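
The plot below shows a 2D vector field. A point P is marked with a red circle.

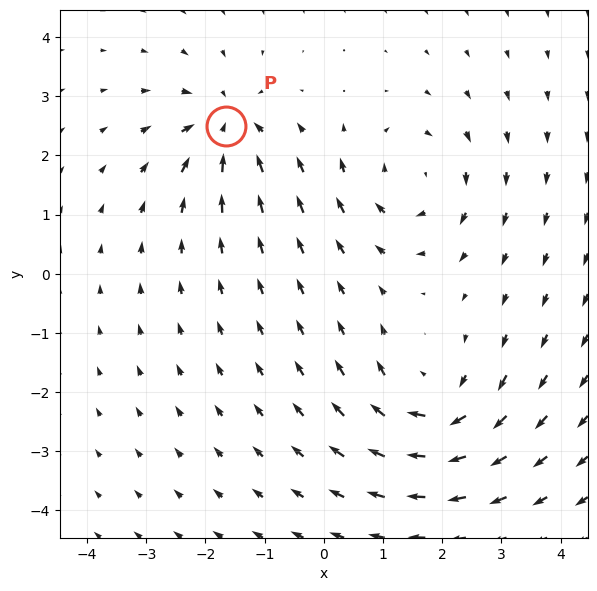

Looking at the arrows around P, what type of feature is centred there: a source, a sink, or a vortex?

At P (-1.6, 2.5) the arrows converge inward. Divergence about -5, curl ≈0 — negative divergence with near-zero curl is a sink.

sink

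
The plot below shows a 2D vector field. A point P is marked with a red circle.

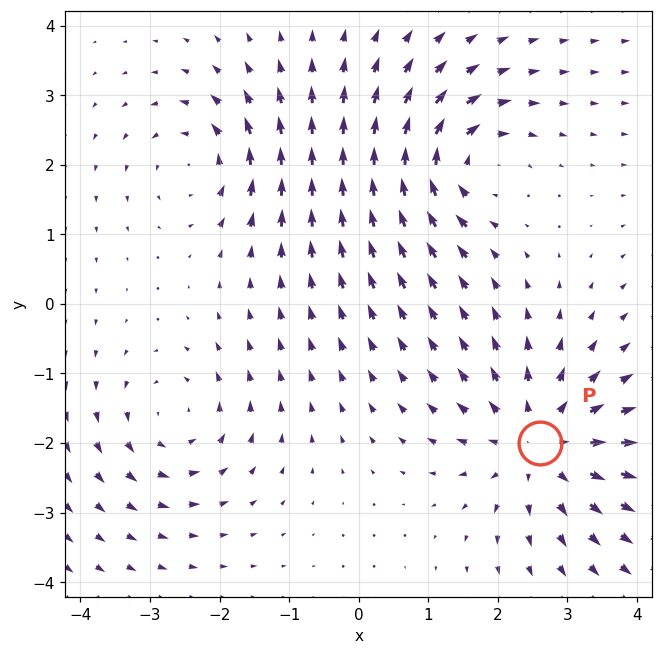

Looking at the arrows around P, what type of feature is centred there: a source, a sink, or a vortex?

source

At P (2.6, -2.0) the arrows spread outward. Divergence about +5, curl ≈0 — positive divergence with near-zero curl is a source.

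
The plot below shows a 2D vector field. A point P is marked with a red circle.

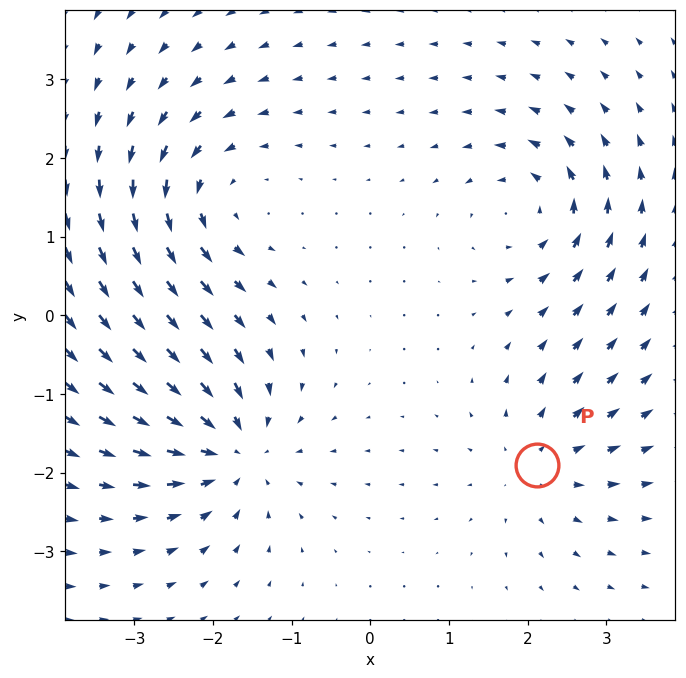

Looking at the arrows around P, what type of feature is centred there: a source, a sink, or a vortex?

source

At P (2.1, -1.9) the arrows spread outward. Divergence about +4, curl ≈0 — positive divergence with near-zero curl is a source.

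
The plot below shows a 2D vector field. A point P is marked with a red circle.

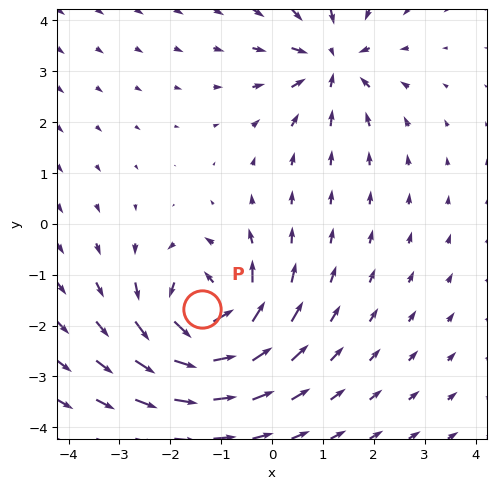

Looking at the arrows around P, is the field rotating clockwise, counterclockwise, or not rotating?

Near P at (-1.4, -1.7) the arrows circulate counterclockwise. The curl (z-component) there is about +6; positive curl means counterclockwise rotation.

counterclockwise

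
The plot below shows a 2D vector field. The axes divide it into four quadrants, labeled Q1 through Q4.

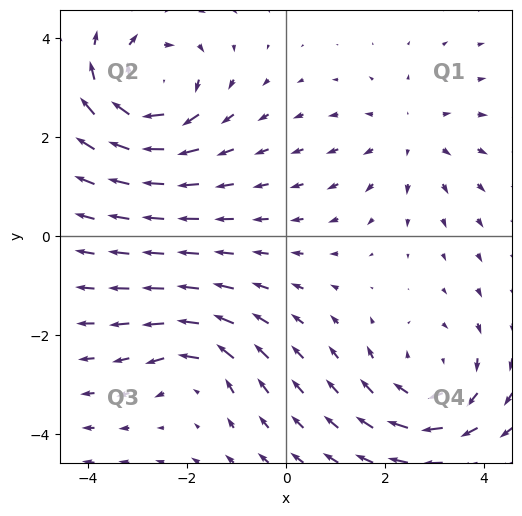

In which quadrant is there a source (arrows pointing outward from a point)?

Q1

The source sits at approximately (2.5, 2.0), which lies in quadrant Q1. The divergence there is about +2, positive as expected for a source.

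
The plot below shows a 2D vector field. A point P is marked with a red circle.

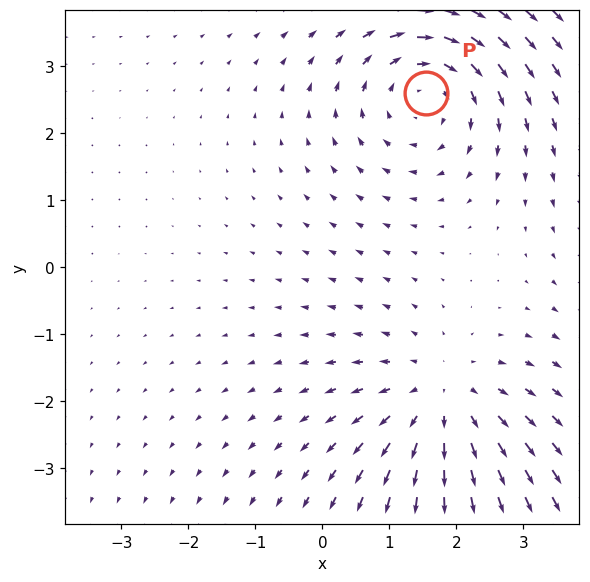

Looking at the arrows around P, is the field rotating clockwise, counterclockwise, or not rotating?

clockwise

Near P at (1.5, 2.6) the arrows circulate clockwise. The curl (z-component) there is about -4; negative curl means clockwise rotation.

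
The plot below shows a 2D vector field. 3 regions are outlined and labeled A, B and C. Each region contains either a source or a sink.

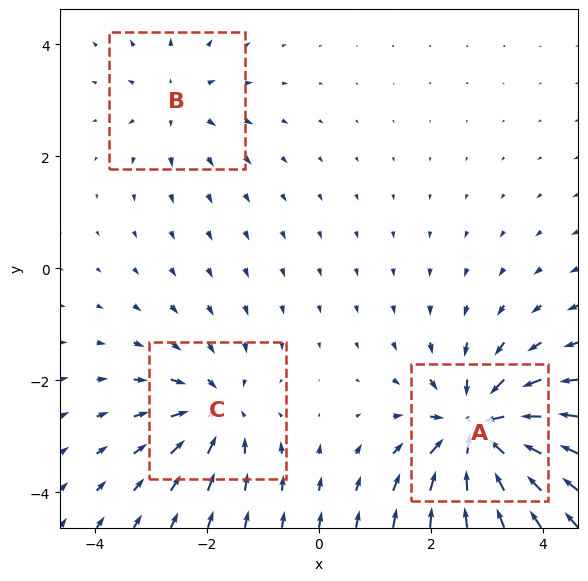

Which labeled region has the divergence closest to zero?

Divergence at each region's feature centre — A: about -6, B: about +2, C: about -4. Region B is closest to zero.

B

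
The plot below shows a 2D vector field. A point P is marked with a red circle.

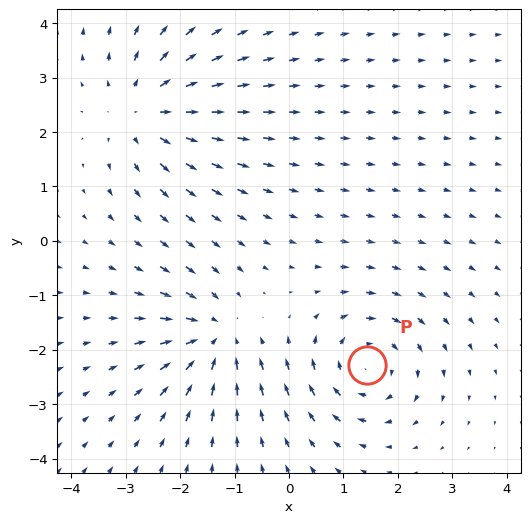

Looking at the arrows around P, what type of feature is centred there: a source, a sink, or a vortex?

vortex

At P (1.4, -2.3) the arrows circulate clockwise. Divergence ≈0, curl about -5 — near-zero divergence with nonzero curl is a vortex.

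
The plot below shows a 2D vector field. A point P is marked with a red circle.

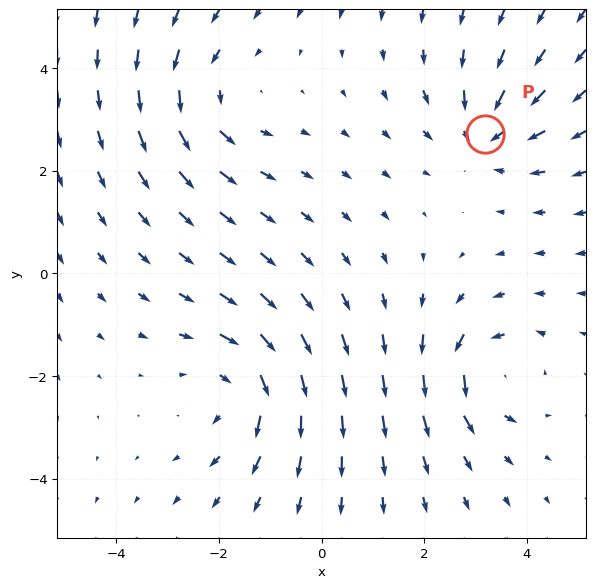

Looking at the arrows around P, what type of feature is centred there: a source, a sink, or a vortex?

sink

At P (3.2, 2.7) the arrows converge inward. Divergence about -3, curl ≈0 — negative divergence with near-zero curl is a sink.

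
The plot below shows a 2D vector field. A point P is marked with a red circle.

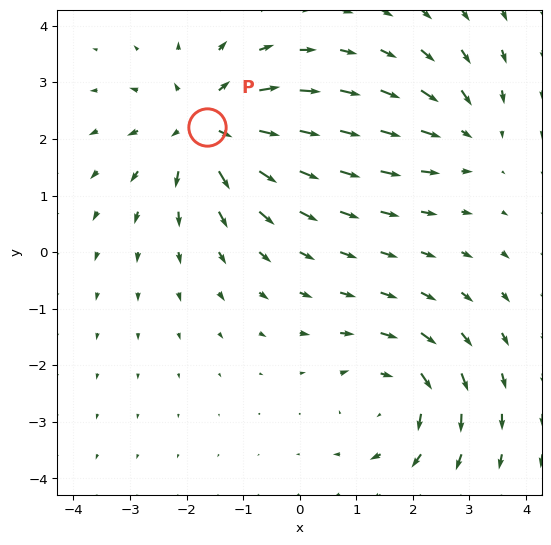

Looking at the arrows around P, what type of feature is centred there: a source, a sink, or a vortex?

At P (-1.6, 2.2) the arrows spread outward. Divergence about +5, curl ≈0 — positive divergence with near-zero curl is a source.

source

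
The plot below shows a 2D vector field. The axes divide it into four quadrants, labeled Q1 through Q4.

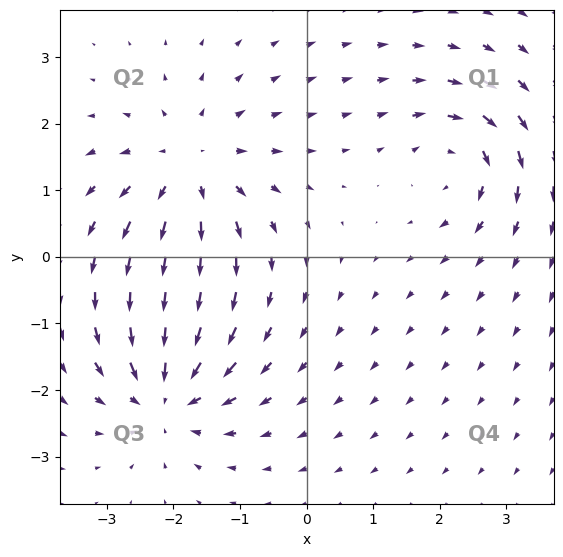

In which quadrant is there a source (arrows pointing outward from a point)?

Q2

The source sits at approximately (-1.8, 1.3), which lies in quadrant Q2. The divergence there is about +3, positive as expected for a source.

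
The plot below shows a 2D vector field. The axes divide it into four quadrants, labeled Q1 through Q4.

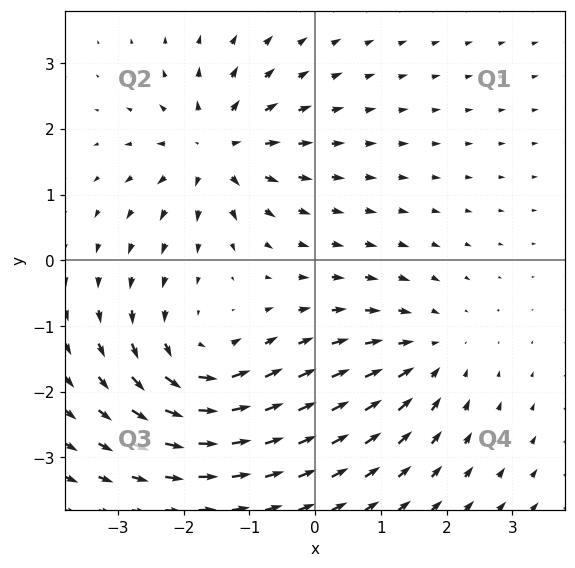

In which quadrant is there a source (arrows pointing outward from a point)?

The source sits at approximately (-1.5, 1.7), which lies in quadrant Q2. The divergence there is about +5, positive as expected for a source.

Q2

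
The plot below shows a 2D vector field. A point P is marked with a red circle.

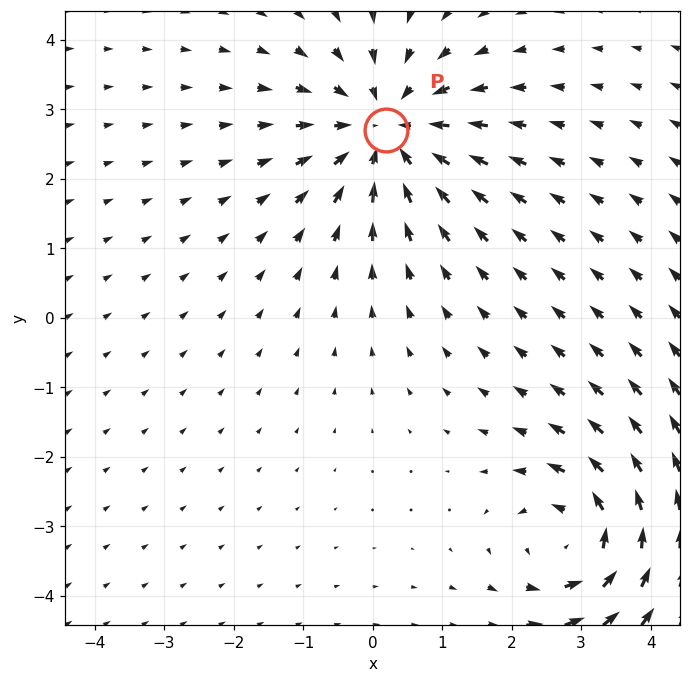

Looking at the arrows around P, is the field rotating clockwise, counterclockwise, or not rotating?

not rotating

Near P at (0.2, 2.7) the arrows show no circulation. The curl there is ≈0.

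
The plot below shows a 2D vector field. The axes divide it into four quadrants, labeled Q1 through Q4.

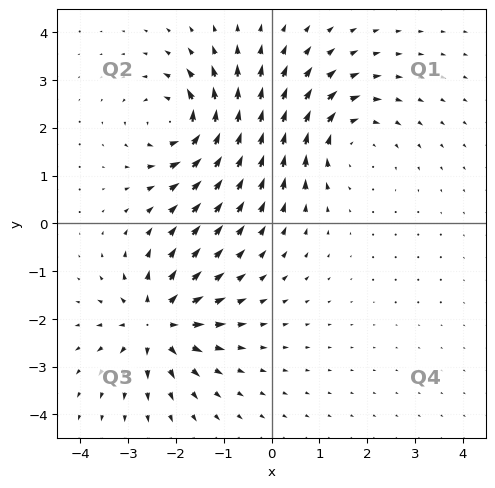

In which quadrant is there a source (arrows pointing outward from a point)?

The source sits at approximately (-2.4, -2.1), which lies in quadrant Q3. The divergence there is about +6, positive as expected for a source.

Q3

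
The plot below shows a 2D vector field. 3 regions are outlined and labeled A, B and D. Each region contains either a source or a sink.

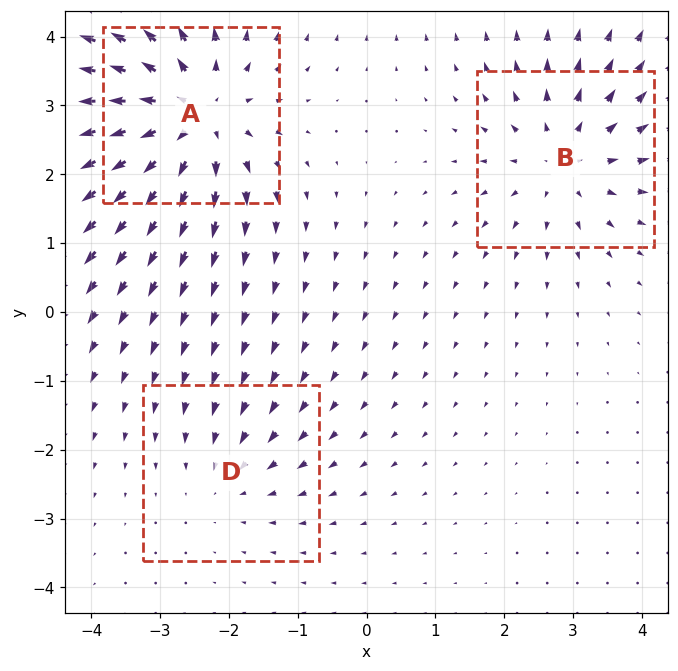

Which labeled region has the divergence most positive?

A

Divergence at each region's feature centre — A: about +5, B: about +3, D: about -2. Region A is most positive.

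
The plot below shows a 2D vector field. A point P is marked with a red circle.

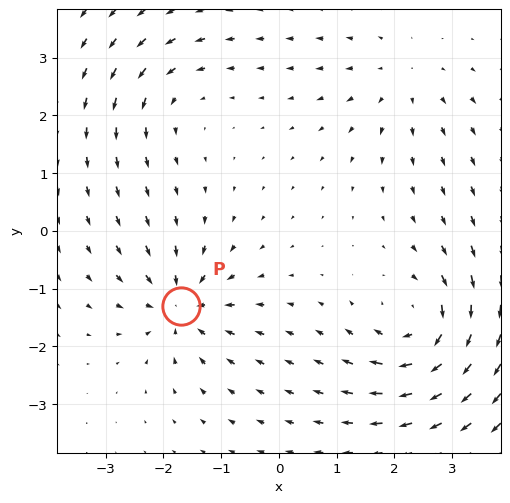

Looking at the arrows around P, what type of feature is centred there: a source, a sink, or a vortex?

sink

At P (-1.7, -1.3) the arrows converge inward. Divergence about -5, curl ≈0 — negative divergence with near-zero curl is a sink.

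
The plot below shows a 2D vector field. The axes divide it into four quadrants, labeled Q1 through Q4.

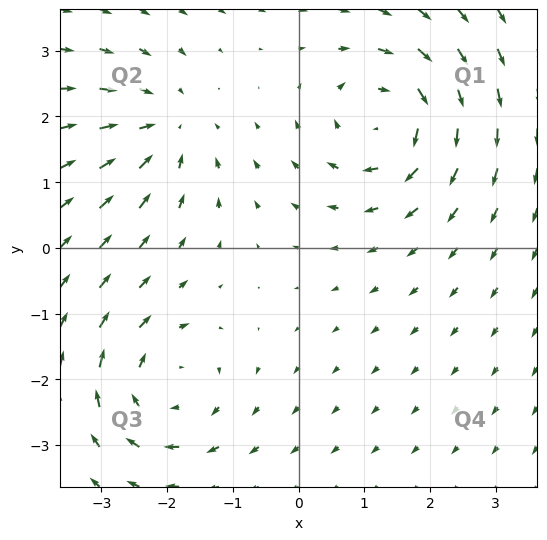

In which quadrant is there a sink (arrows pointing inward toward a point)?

Q2

The sink sits at approximately (-2.0, 1.8), which lies in quadrant Q2. The divergence there is about -4, negative as expected for a sink.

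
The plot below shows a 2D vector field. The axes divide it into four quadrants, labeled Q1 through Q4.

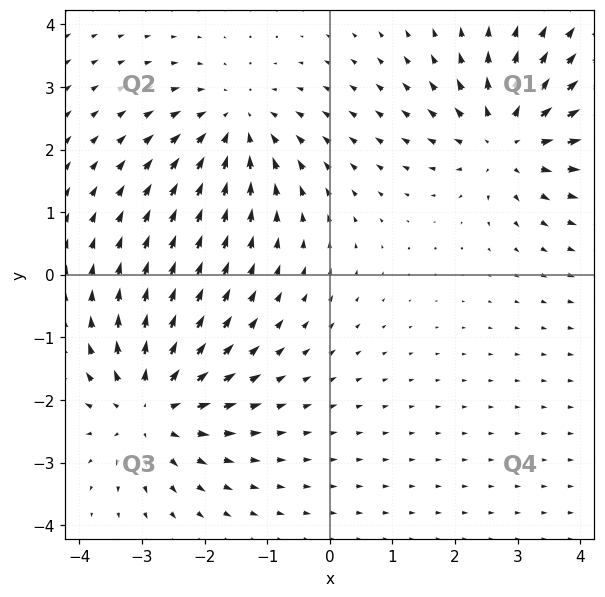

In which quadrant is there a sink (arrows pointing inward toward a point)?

The sink sits at approximately (-1.5, 2.4), which lies in quadrant Q2. The divergence there is about -3, negative as expected for a sink.

Q2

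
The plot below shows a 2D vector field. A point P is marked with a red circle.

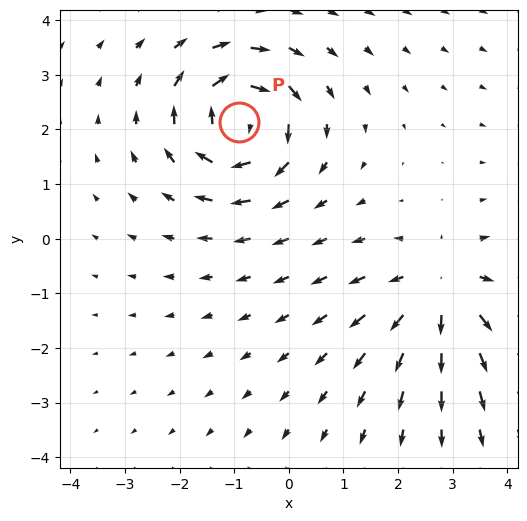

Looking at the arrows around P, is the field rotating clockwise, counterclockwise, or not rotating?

clockwise

Near P at (-0.9, 2.1) the arrows circulate clockwise. The curl (z-component) there is about -5; negative curl means clockwise rotation.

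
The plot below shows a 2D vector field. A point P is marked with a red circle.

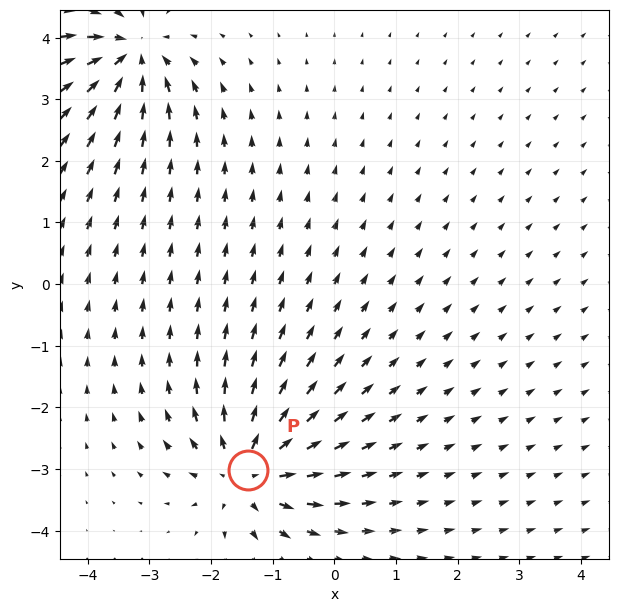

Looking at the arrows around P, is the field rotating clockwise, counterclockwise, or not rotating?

not rotating

Near P at (-1.4, -3.0) the arrows show no circulation. The curl there is ≈0.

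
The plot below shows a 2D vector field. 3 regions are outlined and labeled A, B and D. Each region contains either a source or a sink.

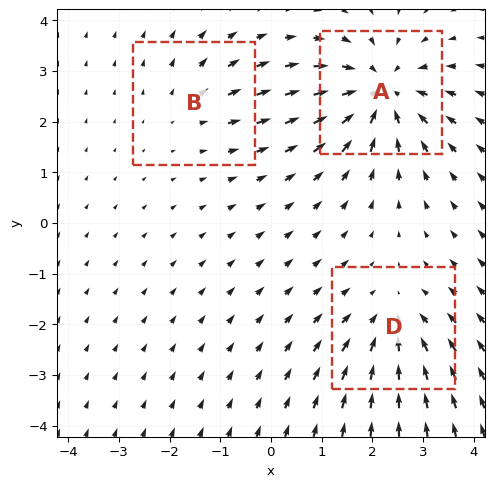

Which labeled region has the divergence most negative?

Divergence at each region's feature centre — A: about -5, B: about +2, D: about -3. Region A is most negative.

A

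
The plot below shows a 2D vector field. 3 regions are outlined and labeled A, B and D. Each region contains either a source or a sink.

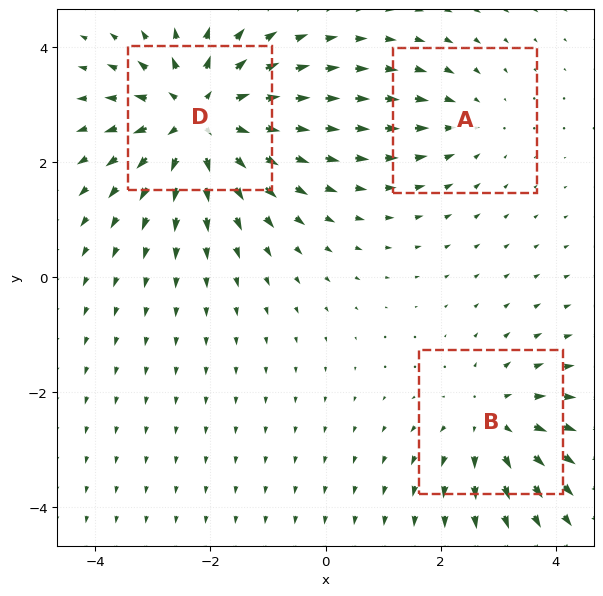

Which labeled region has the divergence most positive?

D

Divergence at each region's feature centre — A: about -2, B: about +3, D: about +5. Region D is most positive.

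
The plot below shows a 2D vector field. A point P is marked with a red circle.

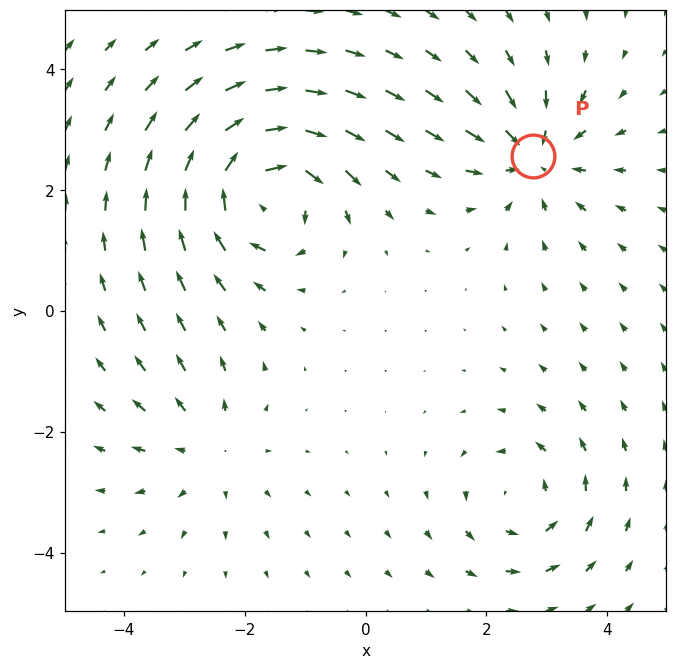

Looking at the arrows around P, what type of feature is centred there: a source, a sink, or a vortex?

At P (2.8, 2.6) the arrows converge inward. Divergence about -4, curl ≈0 — negative divergence with near-zero curl is a sink.

sink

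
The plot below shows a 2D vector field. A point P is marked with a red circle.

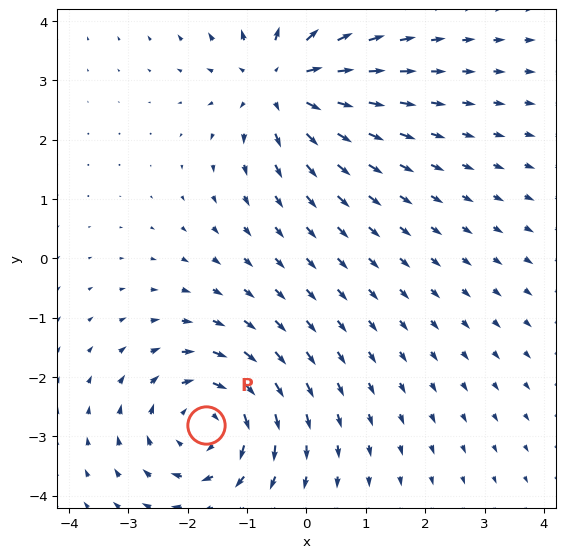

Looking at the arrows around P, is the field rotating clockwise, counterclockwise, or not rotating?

Near P at (-1.7, -2.8) the arrows circulate clockwise. The curl (z-component) there is about -4; negative curl means clockwise rotation.

clockwise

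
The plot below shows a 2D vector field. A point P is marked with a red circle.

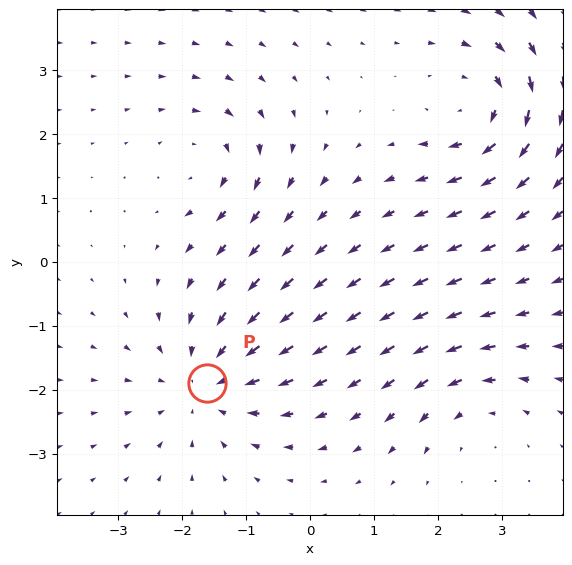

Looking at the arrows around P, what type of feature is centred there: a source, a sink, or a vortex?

sink

At P (-1.6, -1.9) the arrows converge inward. Divergence about -4, curl ≈0 — negative divergence with near-zero curl is a sink.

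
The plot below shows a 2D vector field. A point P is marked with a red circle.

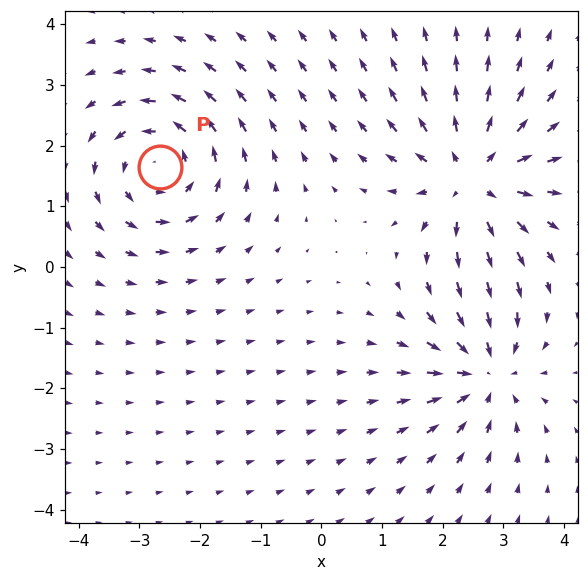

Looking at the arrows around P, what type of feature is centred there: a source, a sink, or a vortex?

At P (-2.7, 1.7) the arrows circulate counterclockwise. Divergence ≈0, curl about +5 — near-zero divergence with nonzero curl is a vortex.

vortex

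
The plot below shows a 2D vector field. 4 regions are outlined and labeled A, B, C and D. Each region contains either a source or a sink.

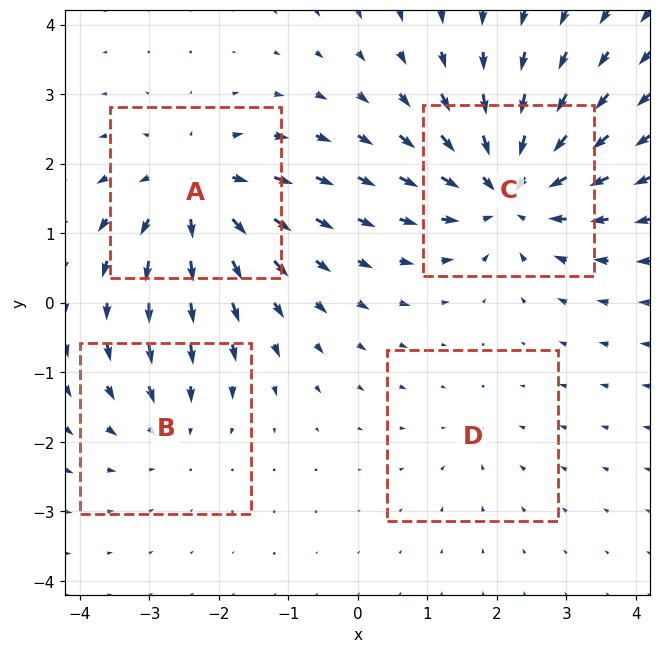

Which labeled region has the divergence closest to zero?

D

Divergence at each region's feature centre — A: about +5, B: about -3, C: about -7, D: about -2. Region D is closest to zero.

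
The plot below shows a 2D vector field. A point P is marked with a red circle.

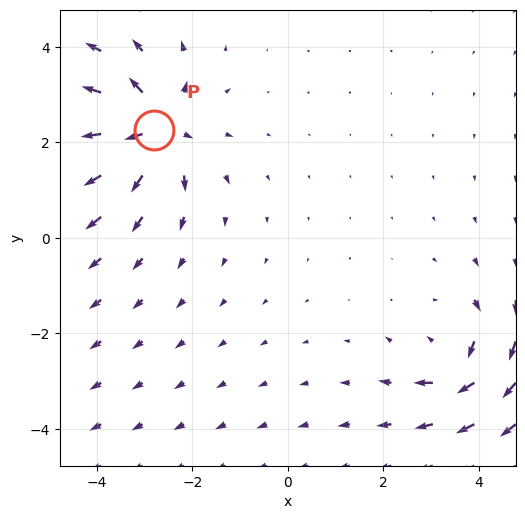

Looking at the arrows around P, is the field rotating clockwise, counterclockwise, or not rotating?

not rotating

Near P at (-2.8, 2.3) the arrows show no circulation. The curl there is ≈0.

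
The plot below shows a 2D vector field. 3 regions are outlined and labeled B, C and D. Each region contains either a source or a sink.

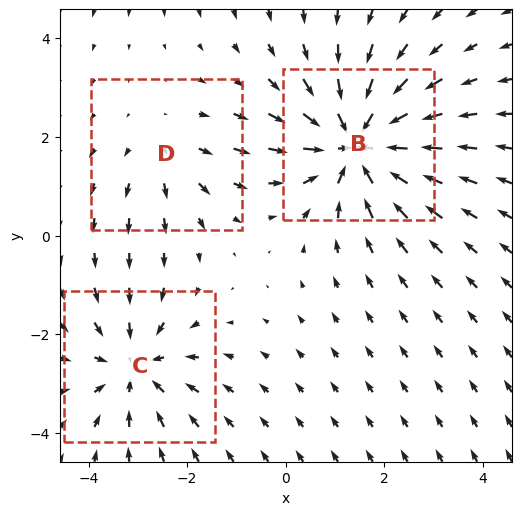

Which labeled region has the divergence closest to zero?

Divergence at each region's feature centre — B: about -5, C: about -3, D: about +2. Region D is closest to zero.

D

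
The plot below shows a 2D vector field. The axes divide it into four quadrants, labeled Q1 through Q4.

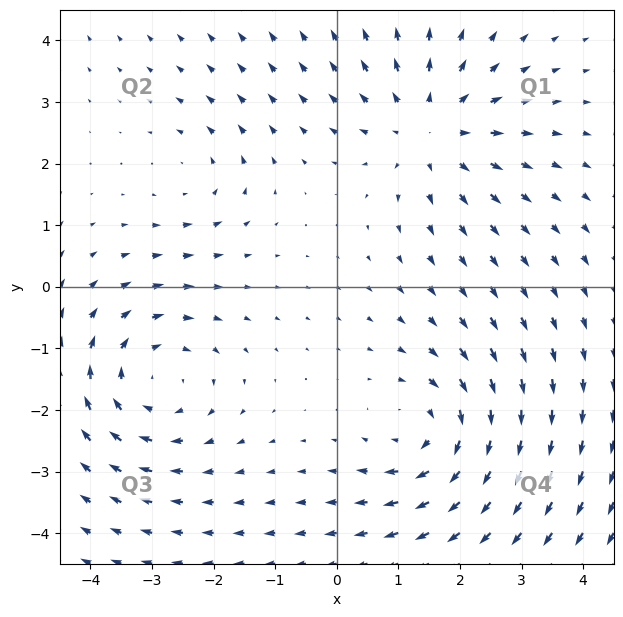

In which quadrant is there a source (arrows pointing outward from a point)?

The source sits at approximately (1.5, 2.5), which lies in quadrant Q1. The divergence there is about +4, positive as expected for a source.

Q1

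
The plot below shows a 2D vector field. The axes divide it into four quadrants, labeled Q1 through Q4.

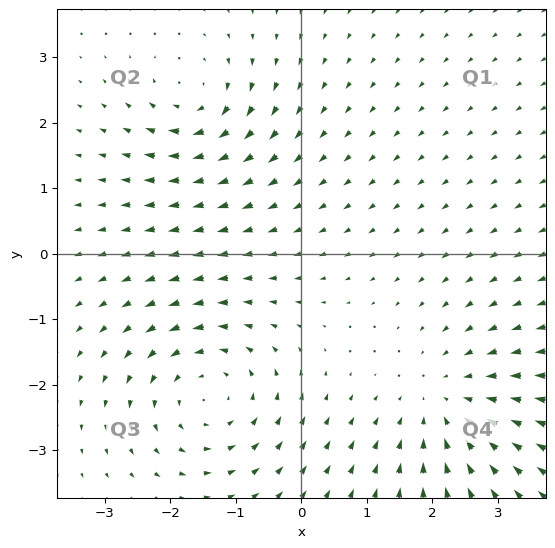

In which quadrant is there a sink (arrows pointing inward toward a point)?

The sink sits at approximately (2.2, -2.3), which lies in quadrant Q4. The divergence there is about -4, negative as expected for a sink.

Q4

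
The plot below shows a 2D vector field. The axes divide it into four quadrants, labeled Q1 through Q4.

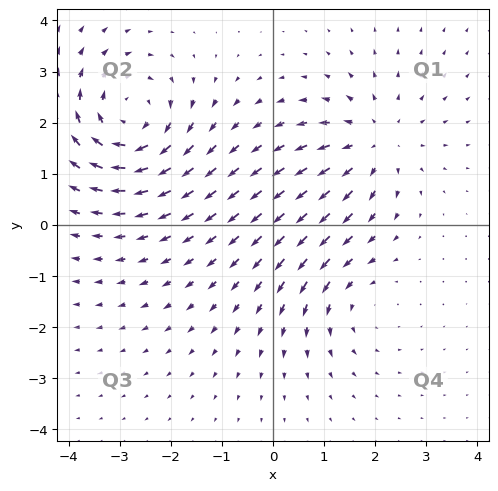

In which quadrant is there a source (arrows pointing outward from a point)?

The source sits at approximately (2.0, 1.6), which lies in quadrant Q1. The divergence there is about +3, positive as expected for a source.

Q1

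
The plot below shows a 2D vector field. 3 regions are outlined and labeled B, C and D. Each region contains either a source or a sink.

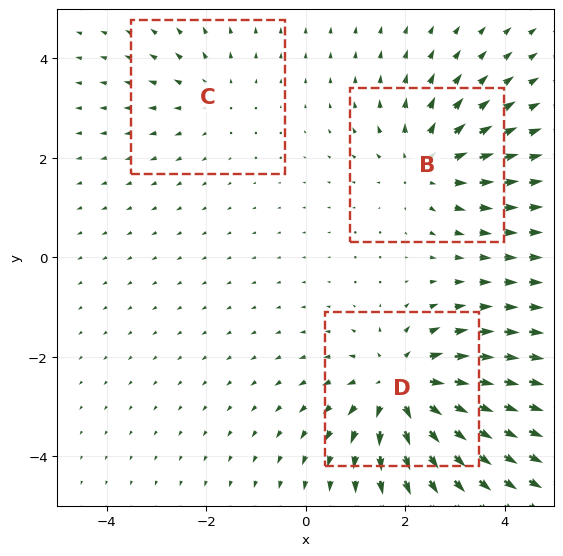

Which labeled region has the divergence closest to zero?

Divergence at each region's feature centre — B: about +3, C: about +2, D: about +5. Region C is closest to zero.

C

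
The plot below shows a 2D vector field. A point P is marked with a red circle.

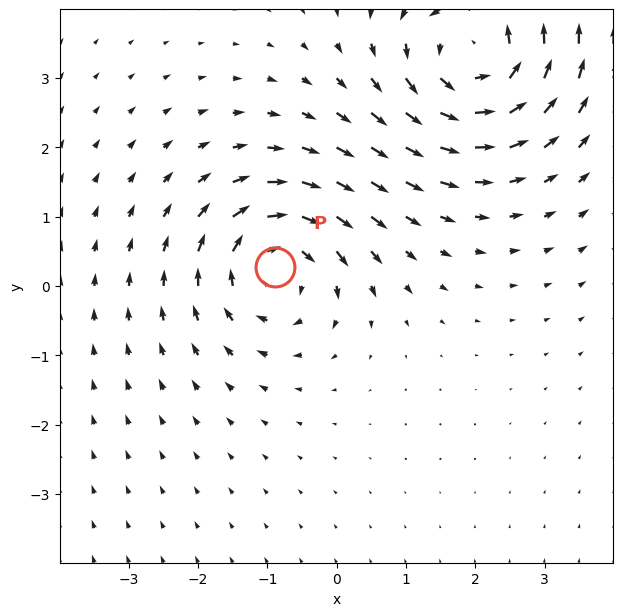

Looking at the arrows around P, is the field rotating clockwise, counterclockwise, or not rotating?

Near P at (-0.9, 0.3) the arrows circulate clockwise. The curl (z-component) there is about -4; negative curl means clockwise rotation.

clockwise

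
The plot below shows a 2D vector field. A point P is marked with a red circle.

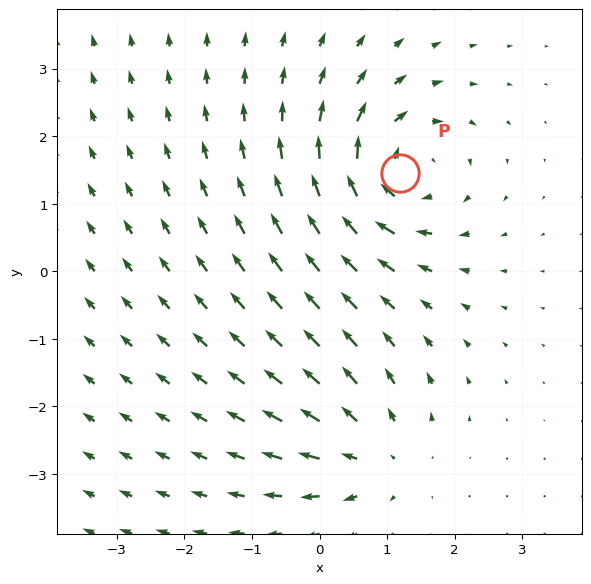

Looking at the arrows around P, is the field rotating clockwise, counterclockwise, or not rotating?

clockwise

Near P at (1.2, 1.4) the arrows circulate clockwise. The curl (z-component) there is about -6; negative curl means clockwise rotation.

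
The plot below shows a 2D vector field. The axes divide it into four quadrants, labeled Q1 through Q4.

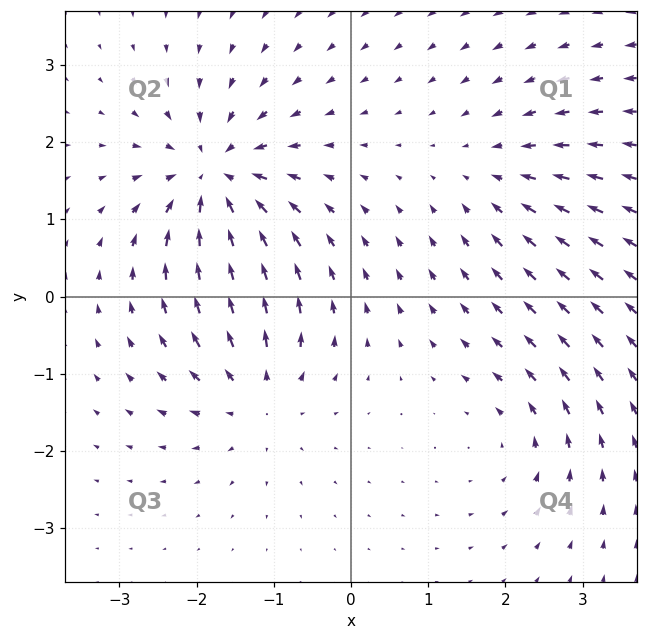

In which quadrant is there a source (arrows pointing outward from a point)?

Q3

The source sits at approximately (-1.2, -1.3), which lies in quadrant Q3. The divergence there is about +4, positive as expected for a source.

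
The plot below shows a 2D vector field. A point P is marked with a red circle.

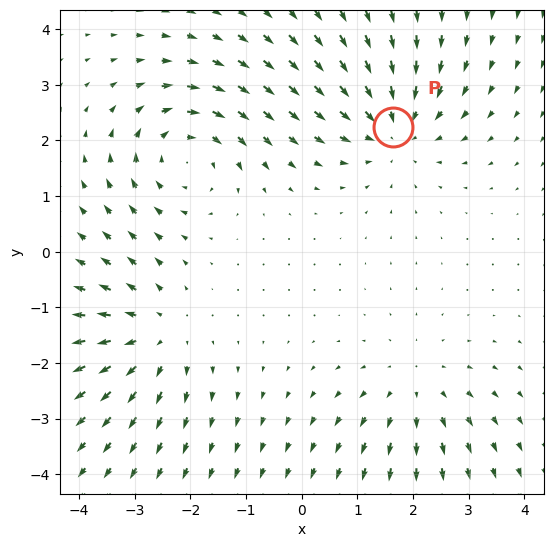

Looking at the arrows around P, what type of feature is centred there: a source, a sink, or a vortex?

sink

At P (1.6, 2.2) the arrows converge inward. Divergence about -3, curl ≈0 — negative divergence with near-zero curl is a sink.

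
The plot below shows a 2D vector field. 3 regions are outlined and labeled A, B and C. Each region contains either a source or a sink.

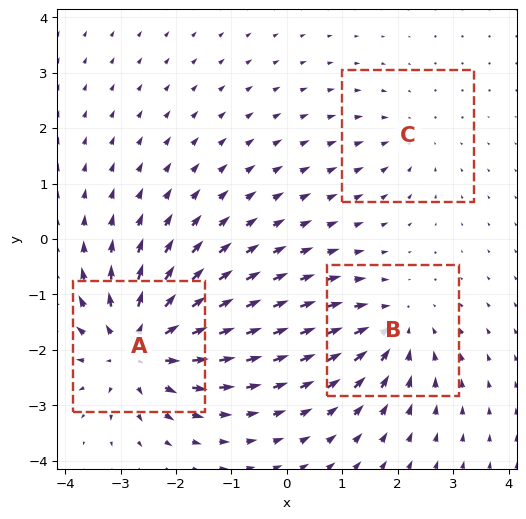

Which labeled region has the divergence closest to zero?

C

Divergence at each region's feature centre — A: about +5, B: about -3, C: about -2. Region C is closest to zero.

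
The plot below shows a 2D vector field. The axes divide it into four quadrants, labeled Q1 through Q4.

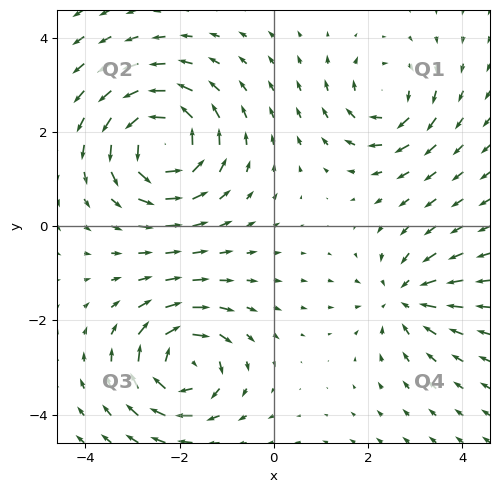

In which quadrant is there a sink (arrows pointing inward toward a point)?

The sink sits at approximately (2.8, -1.5), which lies in quadrant Q4. The divergence there is about -4, negative as expected for a sink.

Q4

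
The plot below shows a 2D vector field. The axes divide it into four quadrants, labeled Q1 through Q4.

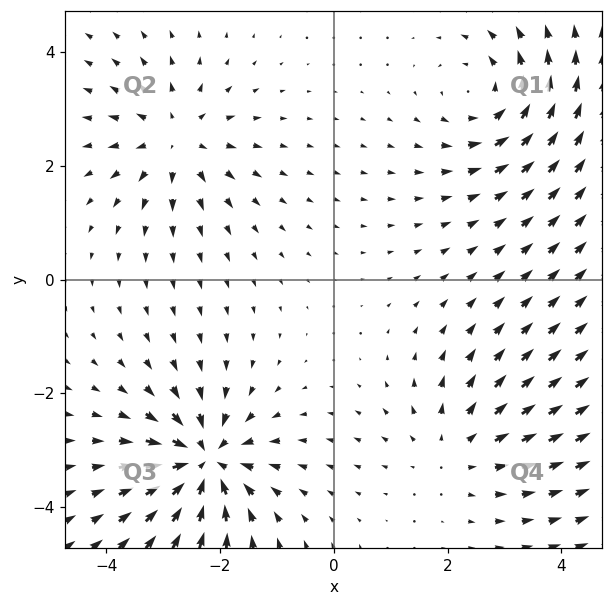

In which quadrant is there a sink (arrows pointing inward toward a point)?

Q3

The sink sits at approximately (-2.3, -3.2), which lies in quadrant Q3. The divergence there is about -7, negative as expected for a sink.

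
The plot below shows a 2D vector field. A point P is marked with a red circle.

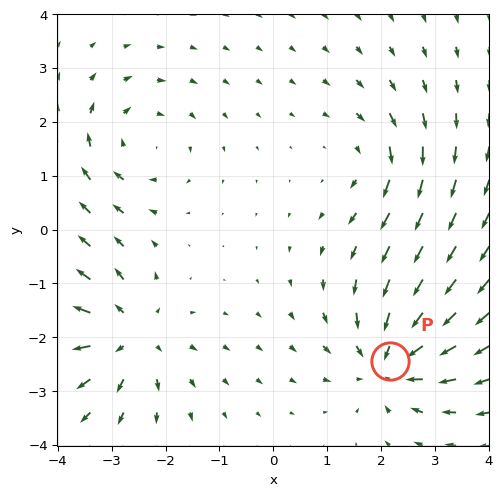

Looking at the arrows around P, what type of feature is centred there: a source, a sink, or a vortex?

sink

At P (2.2, -2.4) the arrows converge inward. Divergence about -6, curl ≈0 — negative divergence with near-zero curl is a sink.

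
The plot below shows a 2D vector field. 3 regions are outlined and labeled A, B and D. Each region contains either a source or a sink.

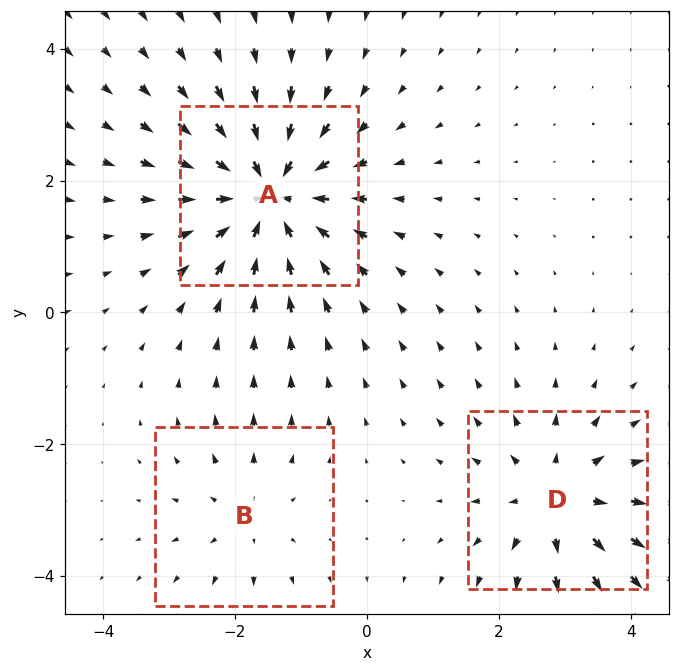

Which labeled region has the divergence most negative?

Divergence at each region's feature centre — A: about -5, B: about +2, D: about +4. Region A is most negative.

A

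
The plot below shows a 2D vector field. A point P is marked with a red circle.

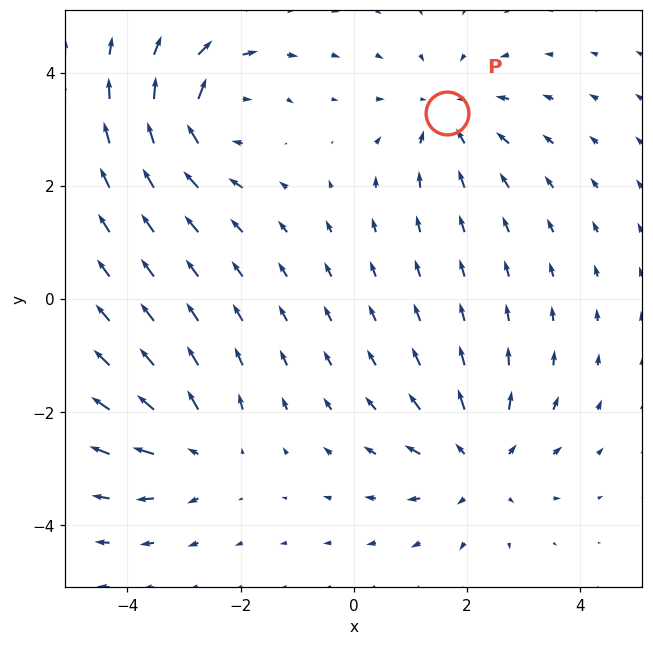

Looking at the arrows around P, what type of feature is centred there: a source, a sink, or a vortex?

At P (1.7, 3.3) the arrows converge inward. Divergence about -3, curl ≈0 — negative divergence with near-zero curl is a sink.

sink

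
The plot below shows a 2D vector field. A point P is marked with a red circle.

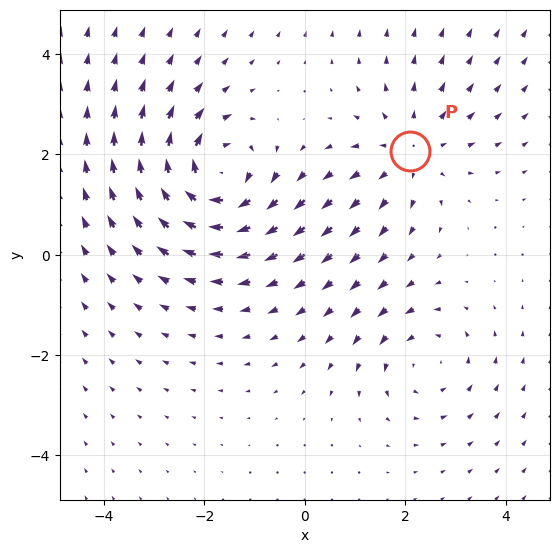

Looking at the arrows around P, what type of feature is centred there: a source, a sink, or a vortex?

At P (2.1, 2.1) the arrows spread outward. Divergence about +3, curl ≈0 — positive divergence with near-zero curl is a source.

source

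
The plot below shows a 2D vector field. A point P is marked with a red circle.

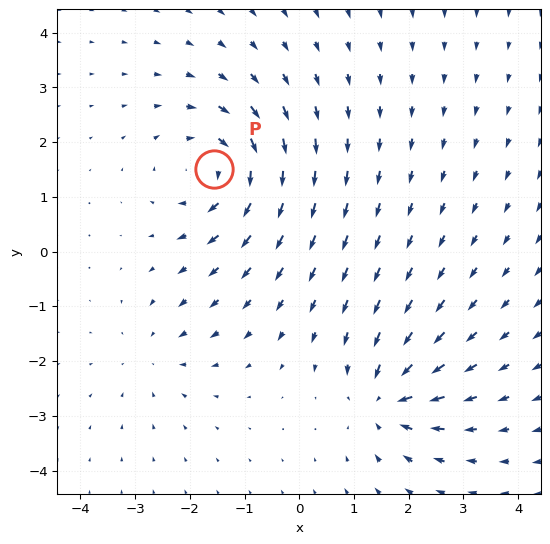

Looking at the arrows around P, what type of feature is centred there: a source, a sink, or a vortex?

At P (-1.6, 1.5) the arrows circulate clockwise. Divergence ≈0, curl about -5 — near-zero divergence with nonzero curl is a vortex.

vortex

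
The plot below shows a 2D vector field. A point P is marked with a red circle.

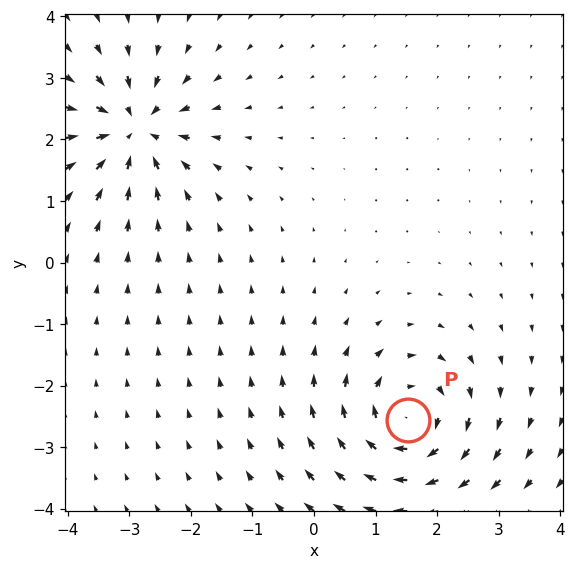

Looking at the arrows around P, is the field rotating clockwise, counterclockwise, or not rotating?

clockwise

Near P at (1.5, -2.6) the arrows circulate clockwise. The curl (z-component) there is about -6; negative curl means clockwise rotation.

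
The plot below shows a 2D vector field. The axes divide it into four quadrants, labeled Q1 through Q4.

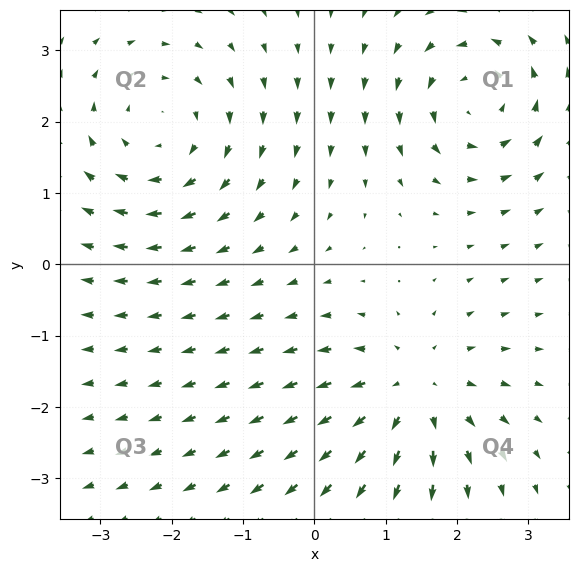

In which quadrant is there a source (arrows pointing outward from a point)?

The source sits at approximately (1.4, -1.8), which lies in quadrant Q4. The divergence there is about +5, positive as expected for a source.

Q4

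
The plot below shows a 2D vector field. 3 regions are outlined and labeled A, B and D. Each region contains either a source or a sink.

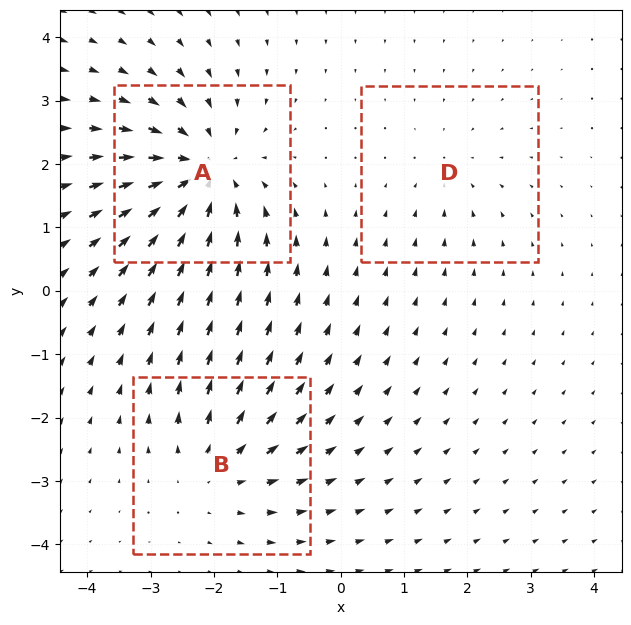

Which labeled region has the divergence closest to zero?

D

Divergence at each region's feature centre — A: about -5, B: about +3, D: about -2. Region D is closest to zero.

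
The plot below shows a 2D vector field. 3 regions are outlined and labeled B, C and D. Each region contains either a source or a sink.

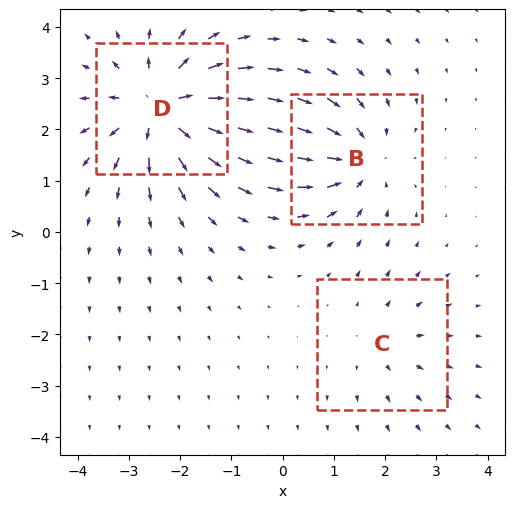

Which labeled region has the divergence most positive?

D

Divergence at each region's feature centre — B: about -4, C: about +2, D: about +5. Region D is most positive.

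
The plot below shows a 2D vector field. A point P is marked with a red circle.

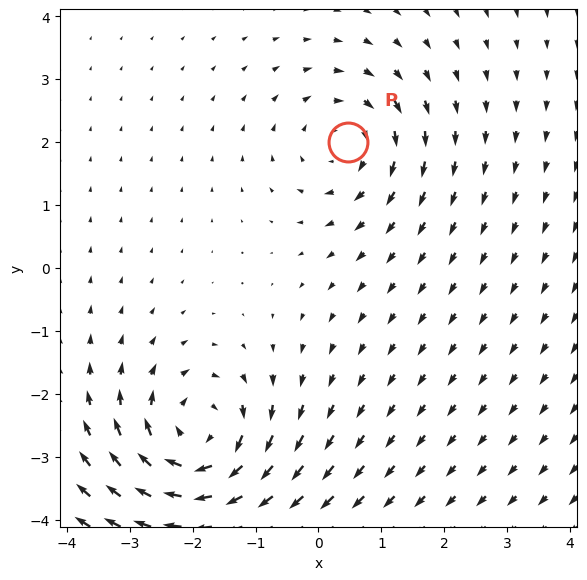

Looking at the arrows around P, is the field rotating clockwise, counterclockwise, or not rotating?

Near P at (0.5, 2.0) the arrows circulate clockwise. The curl (z-component) there is about -3; negative curl means clockwise rotation.

clockwise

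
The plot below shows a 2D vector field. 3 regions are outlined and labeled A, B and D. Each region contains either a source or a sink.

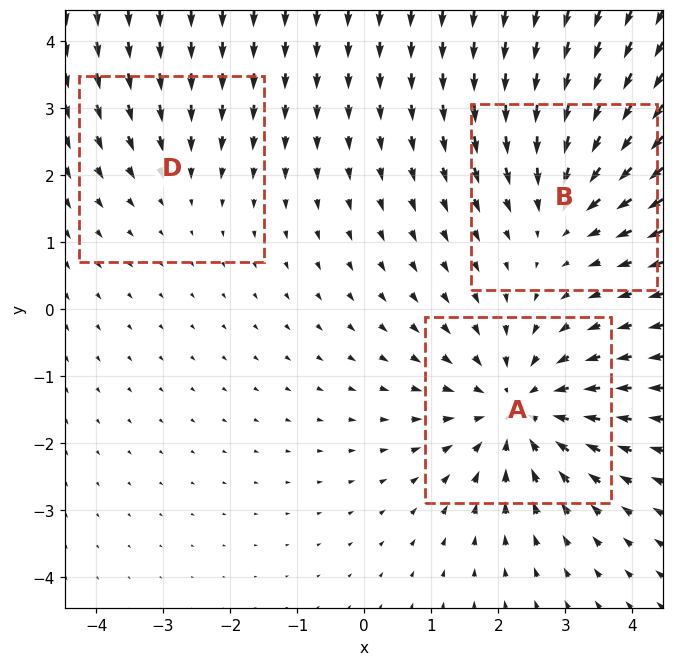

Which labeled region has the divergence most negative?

A

Divergence at each region's feature centre — A: about -5, B: about -3, D: about -2. Region A is most negative.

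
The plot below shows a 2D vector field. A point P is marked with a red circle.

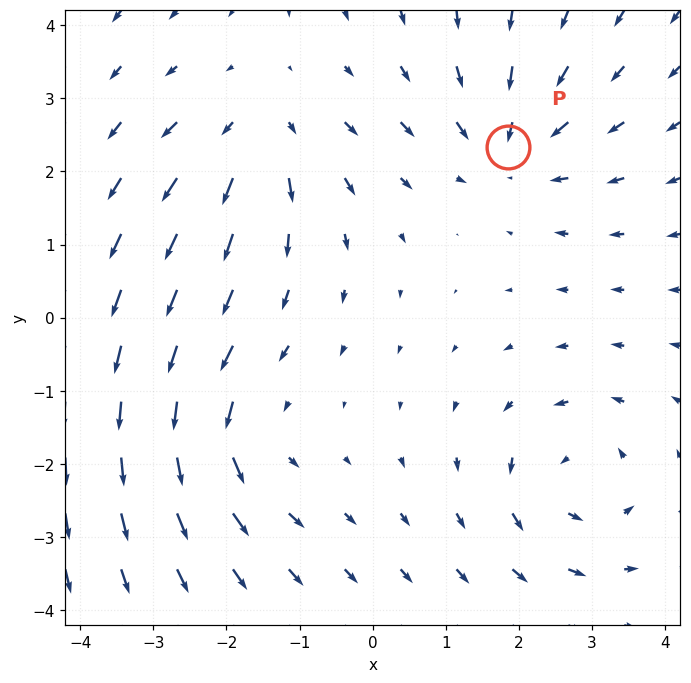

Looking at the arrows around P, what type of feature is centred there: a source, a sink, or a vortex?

At P (1.8, 2.3) the arrows converge inward. Divergence about -3, curl ≈0 — negative divergence with near-zero curl is a sink.

sink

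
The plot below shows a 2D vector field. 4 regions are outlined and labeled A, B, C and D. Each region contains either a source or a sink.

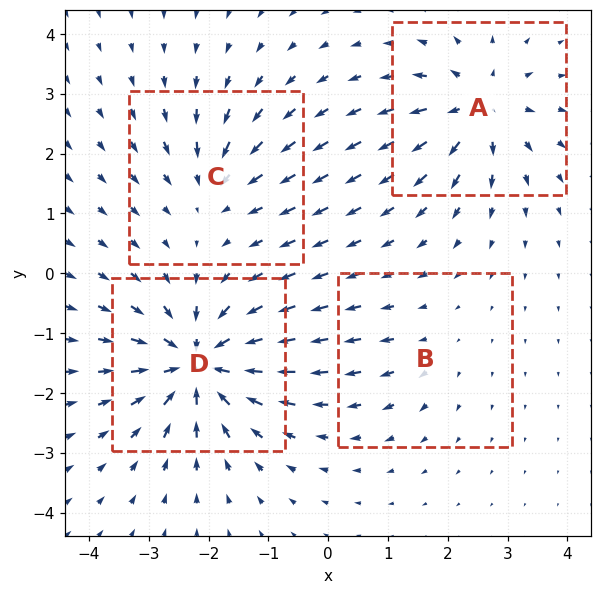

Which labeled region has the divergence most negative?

Divergence at each region's feature centre — A: about +6, B: about +2, C: about -4, D: about -9. Region D is most negative.

D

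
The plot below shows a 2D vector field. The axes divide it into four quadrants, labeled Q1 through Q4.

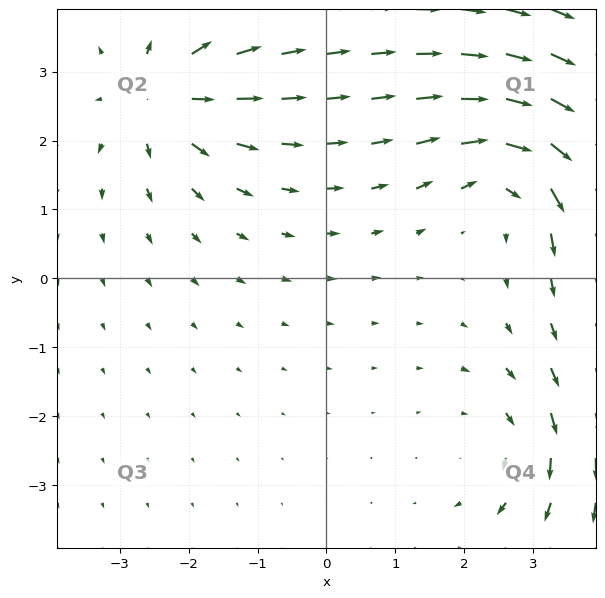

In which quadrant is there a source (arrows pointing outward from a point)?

The source sits at approximately (-2.4, 2.6), which lies in quadrant Q2. The divergence there is about +4, positive as expected for a source.

Q2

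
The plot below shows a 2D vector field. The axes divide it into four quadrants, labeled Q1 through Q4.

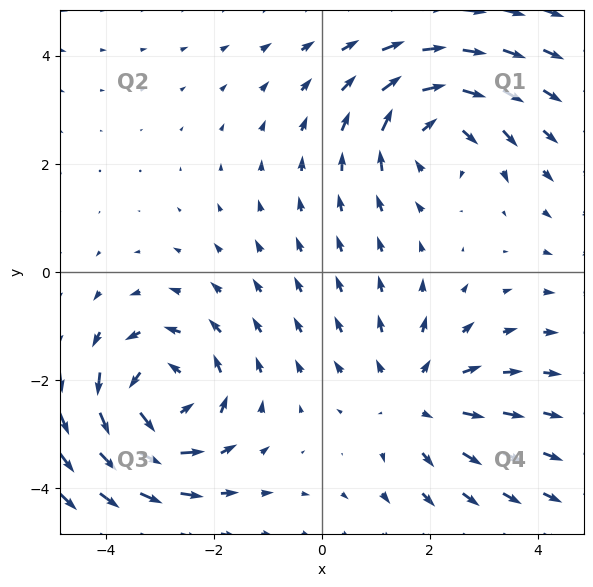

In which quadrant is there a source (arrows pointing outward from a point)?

Q4

The source sits at approximately (1.8, -2.4), which lies in quadrant Q4. The divergence there is about +2, positive as expected for a source.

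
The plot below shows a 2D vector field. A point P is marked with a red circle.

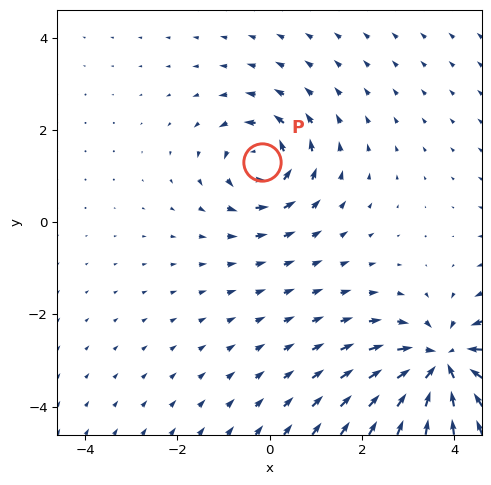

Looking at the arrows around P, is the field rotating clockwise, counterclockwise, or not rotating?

counterclockwise

Near P at (-0.2, 1.3) the arrows circulate counterclockwise. The curl (z-component) there is about +4; positive curl means counterclockwise rotation.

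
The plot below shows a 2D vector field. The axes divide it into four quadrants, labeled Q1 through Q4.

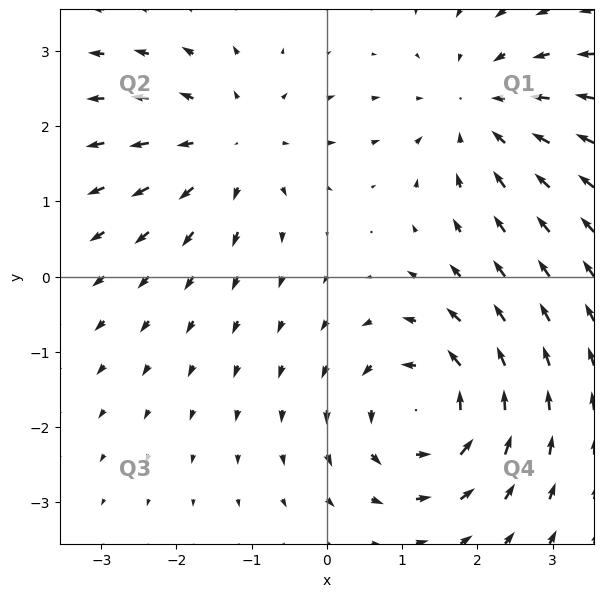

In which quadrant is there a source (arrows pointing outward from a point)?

The source sits at approximately (-1.2, 1.8), which lies in quadrant Q2. The divergence there is about +4, positive as expected for a source.

Q2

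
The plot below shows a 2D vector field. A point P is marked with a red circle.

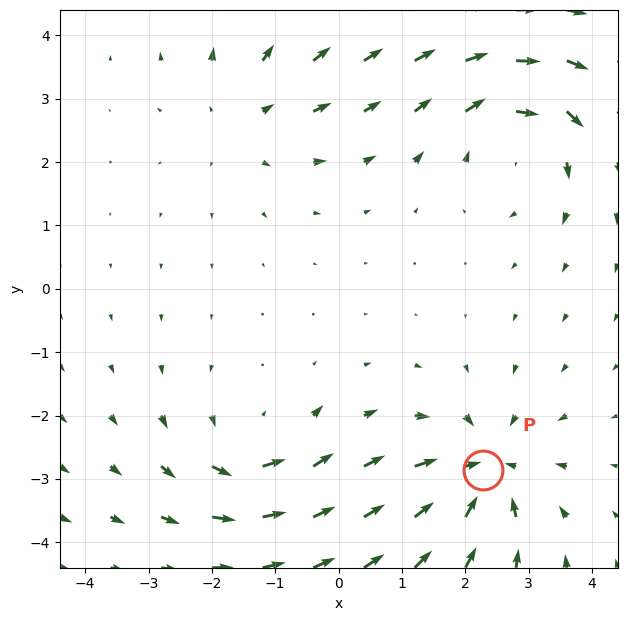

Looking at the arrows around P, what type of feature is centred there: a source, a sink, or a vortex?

At P (2.3, -2.9) the arrows converge inward. Divergence about -6, curl ≈0 — negative divergence with near-zero curl is a sink.

sink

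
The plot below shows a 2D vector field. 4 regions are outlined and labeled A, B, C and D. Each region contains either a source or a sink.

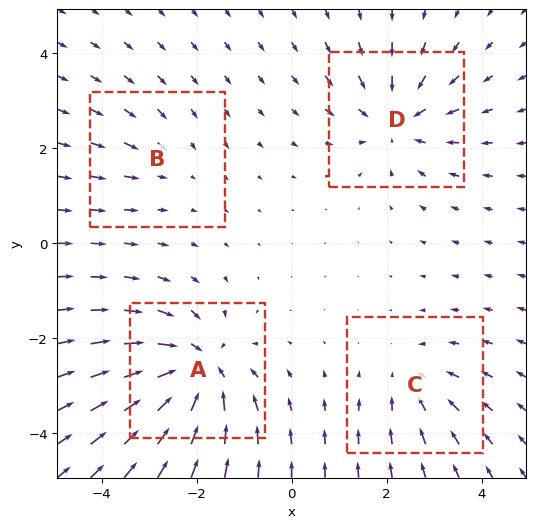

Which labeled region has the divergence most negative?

A

Divergence at each region's feature centre — A: about -6, B: about -2, C: about -3, D: about -4. Region A is most negative.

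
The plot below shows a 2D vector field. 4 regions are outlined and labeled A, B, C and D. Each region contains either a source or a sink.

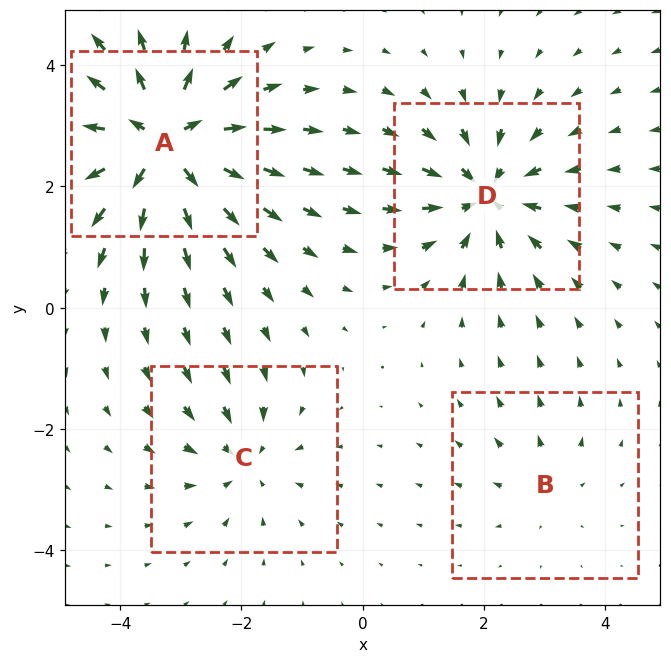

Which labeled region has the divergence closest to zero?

B

Divergence at each region's feature centre — A: about +8, B: about +2, C: about -4, D: about -6. Region B is closest to zero.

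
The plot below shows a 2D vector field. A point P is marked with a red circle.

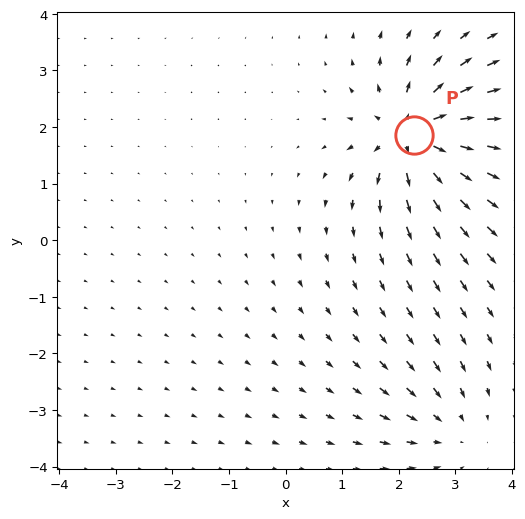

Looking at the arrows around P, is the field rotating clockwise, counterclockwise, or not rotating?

not rotating

Near P at (2.3, 1.9) the arrows show no circulation. The curl there is ≈0.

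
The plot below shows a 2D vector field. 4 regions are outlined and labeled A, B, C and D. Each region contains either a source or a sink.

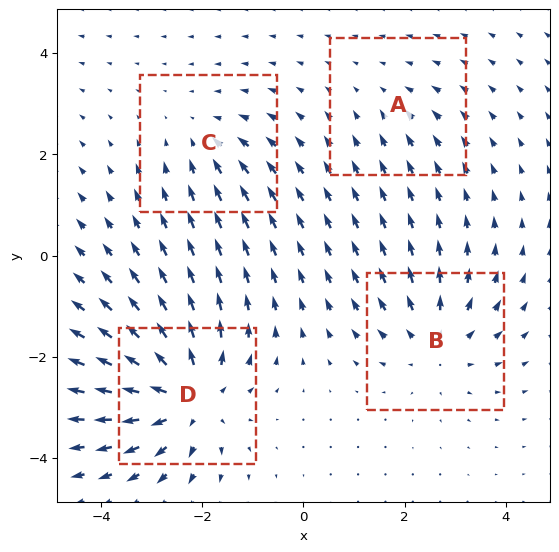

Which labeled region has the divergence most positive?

Divergence at each region's feature centre — A: about -2, B: about +4, C: about -3, D: about +7. Region D is most positive.

D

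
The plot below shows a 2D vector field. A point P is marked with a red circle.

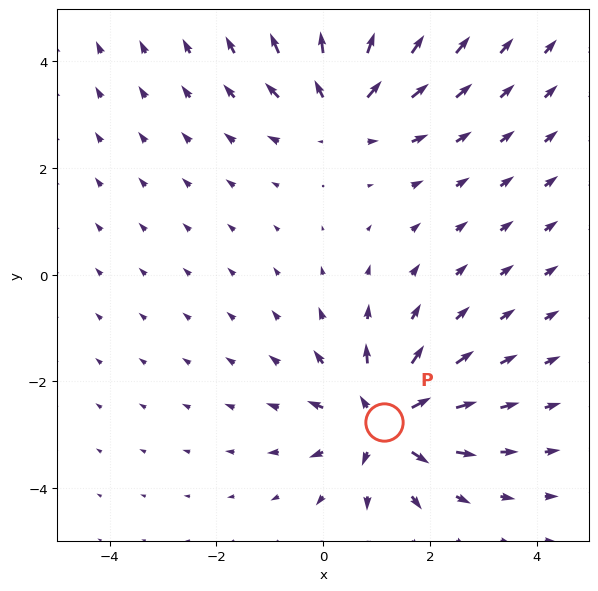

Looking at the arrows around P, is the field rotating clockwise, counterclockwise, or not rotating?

not rotating

Near P at (1.1, -2.8) the arrows show no circulation. The curl there is ≈0.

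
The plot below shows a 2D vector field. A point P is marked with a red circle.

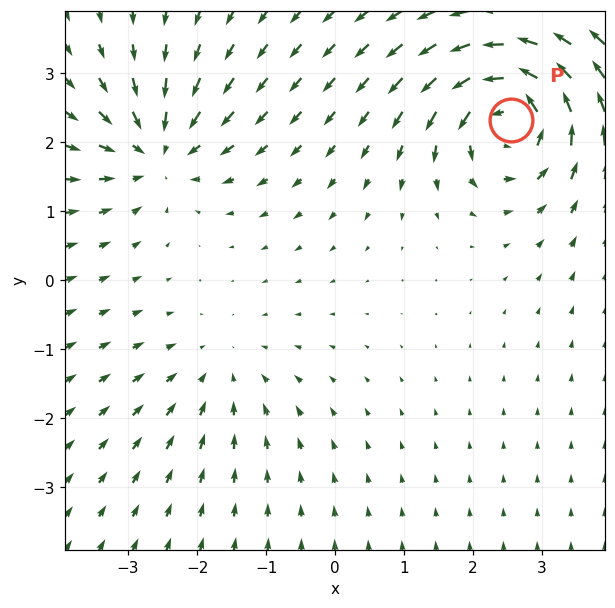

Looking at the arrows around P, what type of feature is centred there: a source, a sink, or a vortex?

vortex

At P (2.5, 2.3) the arrows circulate counterclockwise. Divergence ≈0, curl about +7 — near-zero divergence with nonzero curl is a vortex.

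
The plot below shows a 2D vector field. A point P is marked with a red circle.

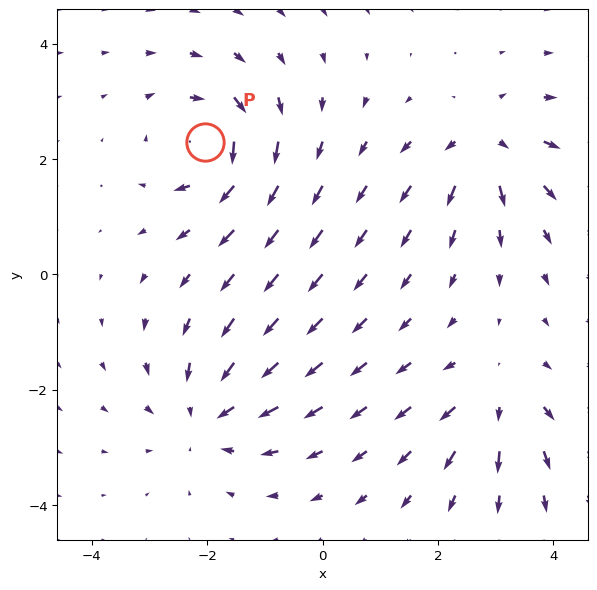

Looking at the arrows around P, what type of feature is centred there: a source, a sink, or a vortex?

At P (-2.0, 2.3) the arrows circulate clockwise. Divergence ≈0, curl about -6 — near-zero divergence with nonzero curl is a vortex.

vortex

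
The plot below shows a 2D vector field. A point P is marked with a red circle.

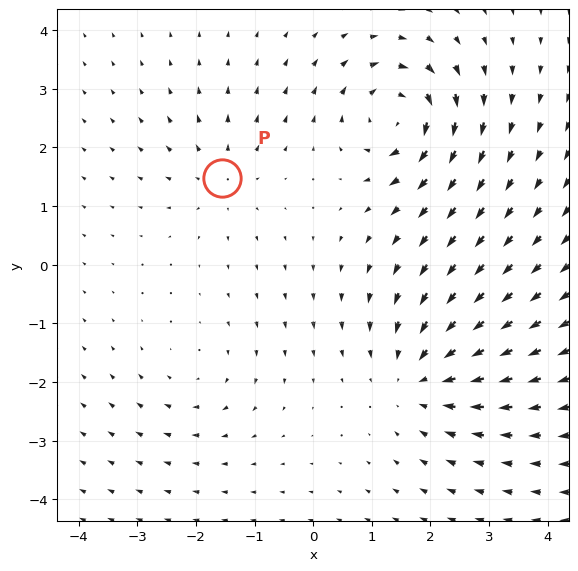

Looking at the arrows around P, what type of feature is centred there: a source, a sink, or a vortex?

source

At P (-1.6, 1.5) the arrows spread outward. Divergence about +3, curl ≈0 — positive divergence with near-zero curl is a source.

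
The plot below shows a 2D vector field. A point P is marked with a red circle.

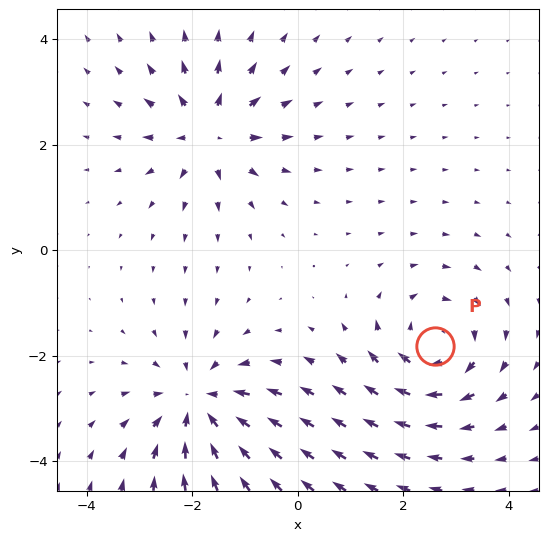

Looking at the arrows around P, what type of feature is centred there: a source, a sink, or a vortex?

vortex

At P (2.6, -1.8) the arrows circulate clockwise. Divergence ≈0, curl about -5 — near-zero divergence with nonzero curl is a vortex.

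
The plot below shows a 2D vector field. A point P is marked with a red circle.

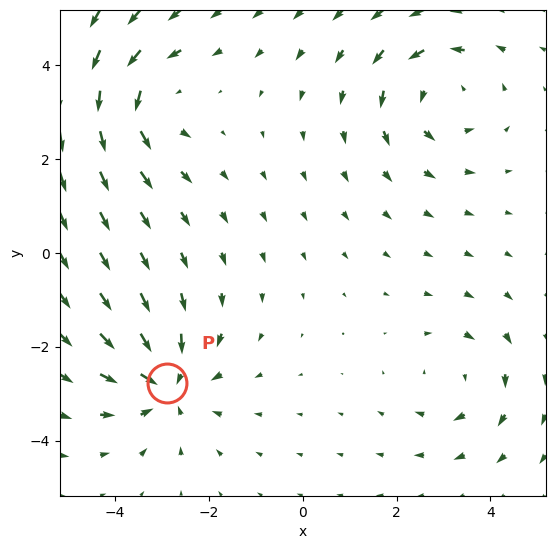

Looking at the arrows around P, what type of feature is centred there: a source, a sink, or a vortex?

sink

At P (-2.9, -2.8) the arrows converge inward. Divergence about -5, curl ≈0 — negative divergence with near-zero curl is a sink.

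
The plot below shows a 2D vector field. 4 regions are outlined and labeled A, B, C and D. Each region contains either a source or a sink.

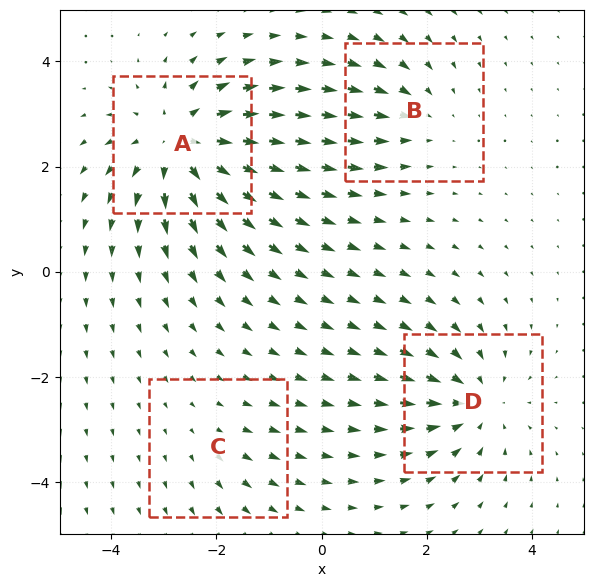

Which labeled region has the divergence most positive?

A

Divergence at each region's feature centre — A: about +7, B: about -3, C: about +2, D: about -5. Region A is most positive.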